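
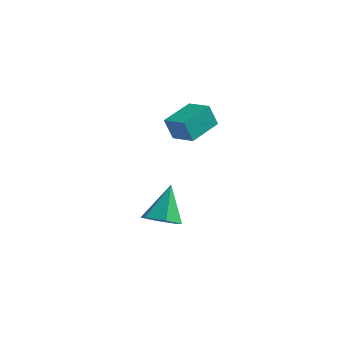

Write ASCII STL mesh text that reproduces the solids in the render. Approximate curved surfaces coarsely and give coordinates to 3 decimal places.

solid 
facet normal -0.984 0.103 -0.144
outer loop
vertex -1.475 -1.397 2.517
vertex -1.378 0.328 3.089
vertex -1.261 -1.014 1.325
endloop
endfacet
facet normal -0.054 -0.948 -0.314
outer loop
vertex 0.018 -1.148 1.511
vertex -1.475 -1.397 2.517
vertex -1.261 -1.014 1.325
endloop
endfacet
facet normal -0.984 0.102 -0.143
outer loop
vertex -1.261 -1.014 1.325
vertex -1.378 0.328 3.089
vertex -1.165 0.711 1.897
endloop
endfacet
facet normal 0.168 0.302 -0.938
outer loop
vertex -1.165 0.711 1.897
vertex 0.018 -1.148 1.511
vertex -1.261 -1.014 1.325
endloop
endfacet
facet normal -0.168 -0.302 0.938
outer loop
vertex -1.475 -1.397 2.517
vertex -0.099 0.194 3.275
vertex -1.378 0.328 3.089
endloop
endfacet
facet normal -0.054 -0.948 -0.314
outer loop
vertex -0.195 -1.531 2.703
vertex -1.475 -1.397 2.517
vertex 0.018 -1.148 1.511
endloop
endfacet
facet normal -0.168 -0.302 0.938
outer loop
vertex -0.195 -1.531 2.703
vertex -0.099 0.194 3.275
vertex -1.475 -1.397 2.517
endloop
endfacet
facet normal 0.054 0.948 0.314
outer loop
vertex -1.378 0.328 3.089
vertex -0.099 0.194 3.275
vertex -1.165 0.711 1.897
endloop
endfacet
facet normal 0.168 0.302 -0.938
outer loop
vertex 0.115 0.577 2.083
vertex 0.018 -1.148 1.511
vertex -1.165 0.711 1.897
endloop
endfacet
facet normal 0.054 0.948 0.314
outer loop
vertex -1.165 0.711 1.897
vertex -0.099 0.194 3.275
vertex 0.115 0.577 2.083
endloop
endfacet
facet normal 0.984 -0.103 0.143
outer loop
vertex 0.115 0.577 2.083
vertex -0.195 -1.531 2.703
vertex 0.018 -1.148 1.511
endloop
endfacet
facet normal 0.984 -0.102 0.144
outer loop
vertex -0.099 0.194 3.275
vertex -0.195 -1.531 2.703
vertex 0.115 0.577 2.083
endloop
endfacet
facet normal 0.130 -0.494 -0.860
outer loop
vertex -0.661 -1.096 -4.056
vertex -1.636 -1.423 -4.016
vertex -1.41 -0.538 -4.49
endloop
endfacet
facet normal 0.576 0.816 0.056
outer loop
vertex -0.661 -1.096 -4.056
vertex -1.41 -0.538 -4.49
vertex -1.924 -0.337 -2.124
endloop
endfacet
facet normal 0.130 -0.494 -0.860
outer loop
vertex -1.41 -0.538 -4.49
vertex -1.636 -1.423 -4.016
vertex -2.385 -0.865 -4.45
endloop
endfacet
facet normal -0.320 0.936 -0.149
outer loop
vertex -1.41 -0.538 -4.49
vertex -2.385 -0.865 -4.45
vertex -1.924 -0.337 -2.124
endloop
endfacet
facet normal 0.130 -0.494 -0.860
outer loop
vertex -2.385 -0.865 -4.45
vertex -1.636 -1.423 -4.016
vertex -2.612 -1.751 -3.975
endloop
endfacet
facet normal -0.945 0.305 0.118
outer loop
vertex -2.385 -0.865 -4.45
vertex -2.612 -1.751 -3.975
vertex -1.924 -0.337 -2.124
endloop
endfacet
facet normal 0.130 -0.494 -0.860
outer loop
vertex -2.612 -1.751 -3.975
vertex -1.636 -1.423 -4.016
vertex -1.863 -2.309 -3.541
endloop
endfacet
facet normal -0.674 -0.445 0.590
outer loop
vertex -2.612 -1.751 -3.975
vertex -1.863 -2.309 -3.541
vertex -1.924 -0.337 -2.124
endloop
endfacet
facet normal 0.131 -0.494 -0.859
outer loop
vertex -1.863 -2.309 -3.541
vertex -1.636 -1.423 -4.016
vertex -0.887 -1.981 -3.581
endloop
endfacet
facet normal 0.222 -0.564 0.795
outer loop
vertex -1.863 -2.309 -3.541
vertex -0.887 -1.981 -3.581
vertex -1.924 -0.337 -2.124
endloop
endfacet
facet normal 0.131 -0.495 -0.859
outer loop
vertex -0.887 -1.981 -3.581
vertex -1.636 -1.423 -4.016
vertex -0.661 -1.096 -4.056
endloop
endfacet
facet normal 0.847 0.067 0.527
outer loop
vertex -0.887 -1.981 -3.581
vertex -0.661 -1.096 -4.056
vertex -1.924 -0.337 -2.124
endloop
endfacet

endsolid


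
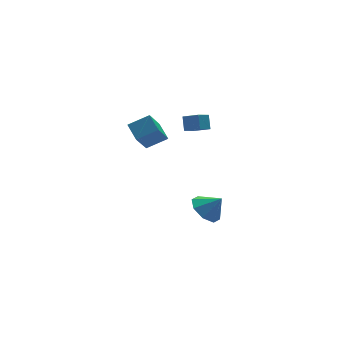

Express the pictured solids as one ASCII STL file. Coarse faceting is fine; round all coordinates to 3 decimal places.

solid 
facet normal -0.539 0.727 -0.424
outer loop
vertex -2.09 3.268 3.578
vertex -1.341 3.585 3.169
vertex -2.254 2.724 2.854
endloop
endfacet
facet normal -0.823 -0.348 0.448
outer loop
vertex -1.699 1.975 3.291
vertex -2.09 3.268 3.578
vertex -2.254 2.724 2.854
endloop
endfacet
facet normal -0.540 0.727 -0.424
outer loop
vertex -2.254 2.724 2.854
vertex -1.341 3.585 3.169
vertex -1.505 3.042 2.446
endloop
endfacet
facet normal -0.178 -0.591 -0.787
outer loop
vertex -1.505 3.042 2.446
vertex -1.699 1.975 3.291
vertex -2.254 2.724 2.854
endloop
endfacet
facet normal 0.179 0.591 0.786
outer loop
vertex -2.09 3.268 3.578
vertex -0.786 2.836 3.606
vertex -1.341 3.585 3.169
endloop
endfacet
facet normal -0.823 -0.348 0.448
outer loop
vertex -1.535 2.518 4.014
vertex -2.09 3.268 3.578
vertex -1.699 1.975 3.291
endloop
endfacet
facet normal 0.179 0.590 0.787
outer loop
vertex -1.535 2.518 4.014
vertex -0.786 2.836 3.606
vertex -2.09 3.268 3.578
endloop
endfacet
facet normal 0.823 0.348 -0.448
outer loop
vertex -1.341 3.585 3.169
vertex -0.786 2.836 3.606
vertex -1.505 3.042 2.446
endloop
endfacet
facet normal -0.180 -0.590 -0.787
outer loop
vertex -0.95 2.292 2.882
vertex -1.699 1.975 3.291
vertex -1.505 3.042 2.446
endloop
endfacet
facet normal 0.823 0.349 -0.448
outer loop
vertex -1.505 3.042 2.446
vertex -0.786 2.836 3.606
vertex -0.95 2.292 2.882
endloop
endfacet
facet normal 0.539 -0.727 0.424
outer loop
vertex -0.95 2.292 2.882
vertex -1.535 2.518 4.014
vertex -1.699 1.975 3.291
endloop
endfacet
facet normal 0.540 -0.727 0.424
outer loop
vertex -0.786 2.836 3.606
vertex -1.535 2.518 4.014
vertex -0.95 2.292 2.882
endloop
endfacet
facet normal -0.564 0.348 -0.749
outer loop
vertex -0.114 2.708 -4.88
vertex -0.733 3.184 -4.193
vertex 0.126 3.449 -4.716
endloop
endfacet
facet normal 0.953 -0.296 -0.057
outer loop
vertex -0.114 2.708 -4.88
vertex 0.126 3.449 -4.716
vertex -0.007 2.736 -3.227
endloop
endfacet
facet normal -0.564 0.348 -0.749
outer loop
vertex 0.126 3.449 -4.716
vertex -0.733 3.184 -4.193
vertex -0.137 4.035 -4.246
endloop
endfacet
facet normal 0.944 0.257 0.207
outer loop
vertex 0.126 3.449 -4.716
vertex -0.137 4.035 -4.246
vertex -0.007 2.736 -3.227
endloop
endfacet
facet normal -0.563 0.348 -0.750
outer loop
vertex -0.137 4.035 -4.246
vertex -0.733 3.184 -4.193
vertex -0.75 4.123 -3.745
endloop
endfacet
facet normal 0.578 0.539 0.613
outer loop
vertex -0.137 4.035 -4.246
vertex -0.75 4.123 -3.745
vertex -0.007 2.736 -3.227
endloop
endfacet
facet normal -0.563 0.348 -0.750
outer loop
vertex -0.75 4.123 -3.745
vertex -0.733 3.184 -4.193
vertex -1.352 3.661 -3.507
endloop
endfacet
facet normal 0.071 0.382 0.921
outer loop
vertex -0.75 4.123 -3.745
vertex -1.352 3.661 -3.507
vertex -0.007 2.736 -3.227
endloop
endfacet
facet normal -0.563 0.347 -0.750
outer loop
vertex -1.352 3.661 -3.507
vertex -0.733 3.184 -4.193
vertex -1.592 2.92 -3.67
endloop
endfacet
facet normal -0.280 -0.119 0.953
outer loop
vertex -1.352 3.661 -3.507
vertex -1.592 2.92 -3.67
vertex -0.007 2.736 -3.227
endloop
endfacet
facet normal -0.563 0.348 -0.749
outer loop
vertex -1.592 2.92 -3.67
vertex -0.733 3.184 -4.193
vertex -1.329 2.334 -4.14
endloop
endfacet
facet normal -0.270 -0.673 0.688
outer loop
vertex -1.592 2.92 -3.67
vertex -1.329 2.334 -4.14
vertex -0.007 2.736 -3.227
endloop
endfacet
facet normal -0.563 0.348 -0.749
outer loop
vertex -1.329 2.334 -4.14
vertex -0.733 3.184 -4.193
vertex -0.717 2.246 -4.641
endloop
endfacet
facet normal 0.095 -0.954 0.283
outer loop
vertex -1.329 2.334 -4.14
vertex -0.717 2.246 -4.641
vertex -0.007 2.736 -3.227
endloop
endfacet
facet normal -0.564 0.348 -0.749
outer loop
vertex -0.717 2.246 -4.641
vertex -0.733 3.184 -4.193
vertex -0.114 2.708 -4.88
endloop
endfacet
facet normal 0.602 -0.798 -0.025
outer loop
vertex -0.717 2.246 -4.641
vertex -0.114 2.708 -4.88
vertex -0.007 2.736 -3.227
endloop
endfacet
facet normal -0.874 0.202 -0.442
outer loop
vertex -4.814 3.107 2.667
vertex -4.864 4.103 3.22
vertex -3.861 3.98 1.181
endloop
endfacet
facet normal 0.044 -0.874 -0.485
outer loop
vertex -2.716 3.717 1.76
vertex -4.814 3.107 2.667
vertex -3.861 3.98 1.181
endloop
endfacet
facet normal -0.874 0.201 -0.442
outer loop
vertex -3.861 3.98 1.181
vertex -4.864 4.103 3.22
vertex -3.911 4.976 1.733
endloop
endfacet
facet normal 0.484 0.443 -0.755
outer loop
vertex -3.911 4.976 1.733
vertex -2.716 3.717 1.76
vertex -3.861 3.98 1.181
endloop
endfacet
facet normal -0.484 -0.443 0.755
outer loop
vertex -4.814 3.107 2.667
vertex -3.719 3.84 3.799
vertex -4.864 4.103 3.22
endloop
endfacet
facet normal 0.045 -0.874 -0.484
outer loop
vertex -3.669 2.844 3.247
vertex -4.814 3.107 2.667
vertex -2.716 3.717 1.76
endloop
endfacet
facet normal -0.484 -0.443 0.755
outer loop
vertex -3.669 2.844 3.247
vertex -3.719 3.84 3.799
vertex -4.814 3.107 2.667
endloop
endfacet
facet normal -0.044 0.874 0.485
outer loop
vertex -4.864 4.103 3.22
vertex -3.719 3.84 3.799
vertex -3.911 4.976 1.733
endloop
endfacet
facet normal 0.484 0.443 -0.755
outer loop
vertex -2.766 4.713 2.313
vertex -2.716 3.717 1.76
vertex -3.911 4.976 1.733
endloop
endfacet
facet normal -0.045 0.874 0.485
outer loop
vertex -3.911 4.976 1.733
vertex -3.719 3.84 3.799
vertex -2.766 4.713 2.313
endloop
endfacet
facet normal 0.874 -0.201 0.442
outer loop
vertex -2.766 4.713 2.313
vertex -3.669 2.844 3.247
vertex -2.716 3.717 1.76
endloop
endfacet
facet normal 0.874 -0.201 0.442
outer loop
vertex -3.719 3.84 3.799
vertex -3.669 2.844 3.247
vertex -2.766 4.713 2.313
endloop
endfacet

endsolid


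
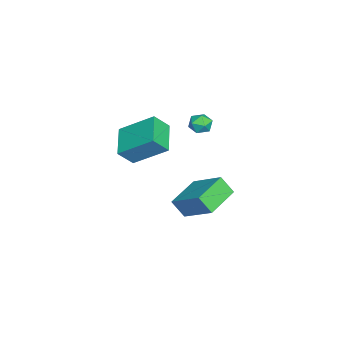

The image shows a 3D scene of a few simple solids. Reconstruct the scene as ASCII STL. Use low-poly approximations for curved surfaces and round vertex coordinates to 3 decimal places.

solid 
facet normal -0.989 0.102 -0.108
outer loop
vertex 0.808 0.391 3.296
vertex 0.734 -0.253 3.365
vertex 0.717 0.134 3.889
endloop
endfacet
facet normal -0.703 0.685 0.189
outer loop
vertex 0.808 0.391 3.296
vertex 0.717 0.134 3.889
vertex 1.156 0.608 3.803
endloop
endfacet
facet normal -0.211 0.943 -0.259
outer loop
vertex 0.808 0.391 3.296
vertex 1.156 0.608 3.803
vertex 1.444 0.514 3.226
endloop
endfacet
facet normal -0.192 0.518 -0.834
outer loop
vertex 0.808 0.391 3.296
vertex 1.444 0.514 3.226
vertex 1.183 -0.019 2.955
endloop
endfacet
facet normal -0.674 -0.002 -0.739
outer loop
vertex 0.808 0.391 3.296
vertex 1.183 -0.019 2.955
vertex 0.734 -0.253 3.365
endloop
endfacet
facet normal -0.373 0.489 0.789
outer loop
vertex 1.156 0.608 3.803
vertex 0.717 0.134 3.889
vertex 1.297 0.099 4.185
endloop
endfacet
facet normal -0.835 -0.455 0.309
outer loop
vertex 0.717 0.134 3.889
vertex 0.734 -0.253 3.365
vertex 1.036 -0.434 3.914
endloop
endfacet
facet normal -0.324 -0.624 -0.711
outer loop
vertex 0.734 -0.253 3.365
vertex 1.183 -0.019 2.955
vertex 1.324 -0.528 3.337
endloop
endfacet
facet normal 0.454 0.217 -0.864
outer loop
vertex 1.183 -0.019 2.955
vertex 1.444 0.514 3.226
vertex 1.763 -0.054 3.251
endloop
endfacet
facet normal 0.424 0.903 0.065
outer loop
vertex 1.444 0.514 3.226
vertex 1.156 0.608 3.803
vertex 1.746 0.333 3.775
endloop
endfacet
facet normal 0.192 -0.518 0.834
outer loop
vertex 1.672 -0.311 3.844
vertex 1.297 0.099 4.185
vertex 1.036 -0.434 3.914
endloop
endfacet
facet normal 0.211 -0.943 0.259
outer loop
vertex 1.672 -0.311 3.844
vertex 1.036 -0.434 3.914
vertex 1.324 -0.528 3.337
endloop
endfacet
facet normal 0.703 -0.685 -0.189
outer loop
vertex 1.672 -0.311 3.844
vertex 1.324 -0.528 3.337
vertex 1.763 -0.054 3.251
endloop
endfacet
facet normal 0.989 -0.102 0.108
outer loop
vertex 1.672 -0.311 3.844
vertex 1.763 -0.054 3.251
vertex 1.746 0.333 3.775
endloop
endfacet
facet normal 0.674 0.002 0.739
outer loop
vertex 1.672 -0.311 3.844
vertex 1.746 0.333 3.775
vertex 1.297 0.099 4.185
endloop
endfacet
facet normal -0.454 -0.217 0.864
outer loop
vertex 1.036 -0.434 3.914
vertex 1.297 0.099 4.185
vertex 0.717 0.134 3.889
endloop
endfacet
facet normal -0.424 -0.903 -0.065
outer loop
vertex 1.324 -0.528 3.337
vertex 1.036 -0.434 3.914
vertex 0.734 -0.253 3.365
endloop
endfacet
facet normal 0.373 -0.489 -0.789
outer loop
vertex 1.763 -0.054 3.251
vertex 1.324 -0.528 3.337
vertex 1.183 -0.019 2.955
endloop
endfacet
facet normal 0.835 0.455 -0.309
outer loop
vertex 1.746 0.333 3.775
vertex 1.763 -0.054 3.251
vertex 1.444 0.514 3.226
endloop
endfacet
facet normal 0.324 0.624 0.711
outer loop
vertex 1.297 0.099 4.185
vertex 1.746 0.333 3.775
vertex 1.156 0.608 3.803
endloop
endfacet
facet normal -0.442 -0.695 -0.566
outer loop
vertex 0.572 -1.482 -2.862
vertex -1.164 -0.666 -2.508
vertex 0.699 -0.81 -3.786
endloop
endfacet
facet normal 0.890 -0.418 -0.182
outer loop
vertex 1.664 0.706 -2.552
vertex 0.572 -1.482 -2.862
vertex 0.699 -0.81 -3.786
endloop
endfacet
facet normal -0.442 -0.695 -0.566
outer loop
vertex 0.699 -0.81 -3.786
vertex -1.164 -0.666 -2.508
vertex -1.036 0.006 -3.433
endloop
endfacet
facet normal 0.111 0.584 -0.804
outer loop
vertex -1.036 0.006 -3.433
vertex 1.664 0.706 -2.552
vertex 0.699 -0.81 -3.786
endloop
endfacet
facet normal -0.111 -0.584 0.804
outer loop
vertex 0.572 -1.482 -2.862
vertex -0.199 0.85 -1.274
vertex -1.164 -0.666 -2.508
endloop
endfacet
facet normal 0.890 -0.419 -0.181
outer loop
vertex 1.536 0.034 -1.627
vertex 0.572 -1.482 -2.862
vertex 1.664 0.706 -2.552
endloop
endfacet
facet normal -0.111 -0.584 0.804
outer loop
vertex 1.536 0.034 -1.627
vertex -0.199 0.85 -1.274
vertex 0.572 -1.482 -2.862
endloop
endfacet
facet normal -0.890 0.419 0.181
outer loop
vertex -1.164 -0.666 -2.508
vertex -0.199 0.85 -1.274
vertex -1.036 0.006 -3.433
endloop
endfacet
facet normal 0.111 0.584 -0.804
outer loop
vertex -0.072 1.522 -2.198
vertex 1.664 0.706 -2.552
vertex -1.036 0.006 -3.433
endloop
endfacet
facet normal -0.890 0.418 0.182
outer loop
vertex -1.036 0.006 -3.433
vertex -0.199 0.85 -1.274
vertex -0.072 1.522 -2.198
endloop
endfacet
facet normal 0.442 0.695 0.566
outer loop
vertex -0.072 1.522 -2.198
vertex 1.536 0.034 -1.627
vertex 1.664 0.706 -2.552
endloop
endfacet
facet normal 0.442 0.695 0.566
outer loop
vertex -0.199 0.85 -1.274
vertex 1.536 0.034 -1.627
vertex -0.072 1.522 -2.198
endloop
endfacet
facet normal -0.933 -0.149 0.329
outer loop
vertex 1.781 -3.799 3.076
vertex 1.94 -2.061 4.313
vertex 1.368 -3.14 2.202
endloop
endfacet
facet normal -0.074 -0.813 -0.578
outer loop
vertex 3.0 -2.879 1.627
vertex 1.781 -3.799 3.076
vertex 1.368 -3.14 2.202
endloop
endfacet
facet normal -0.933 -0.149 0.329
outer loop
vertex 1.368 -3.14 2.202
vertex 1.94 -2.061 4.313
vertex 1.527 -1.401 3.44
endloop
endfacet
facet normal -0.353 0.564 -0.747
outer loop
vertex 1.527 -1.401 3.44
vertex 3.0 -2.879 1.627
vertex 1.368 -3.14 2.202
endloop
endfacet
facet normal 0.353 -0.564 0.747
outer loop
vertex 1.781 -3.799 3.076
vertex 3.572 -1.8 3.738
vertex 1.94 -2.061 4.313
endloop
endfacet
facet normal -0.075 -0.812 -0.579
outer loop
vertex 3.413 -3.539 2.5
vertex 1.781 -3.799 3.076
vertex 3.0 -2.879 1.627
endloop
endfacet
facet normal 0.353 -0.564 0.747
outer loop
vertex 3.413 -3.539 2.5
vertex 3.572 -1.8 3.738
vertex 1.781 -3.799 3.076
endloop
endfacet
facet normal 0.074 0.812 0.579
outer loop
vertex 1.94 -2.061 4.313
vertex 3.572 -1.8 3.738
vertex 1.527 -1.401 3.44
endloop
endfacet
facet normal -0.353 0.564 -0.747
outer loop
vertex 3.159 -1.141 2.864
vertex 3.0 -2.879 1.627
vertex 1.527 -1.401 3.44
endloop
endfacet
facet normal 0.074 0.813 0.578
outer loop
vertex 1.527 -1.401 3.44
vertex 3.572 -1.8 3.738
vertex 3.159 -1.141 2.864
endloop
endfacet
facet normal 0.933 0.149 -0.329
outer loop
vertex 3.159 -1.141 2.864
vertex 3.413 -3.539 2.5
vertex 3.0 -2.879 1.627
endloop
endfacet
facet normal 0.933 0.149 -0.329
outer loop
vertex 3.572 -1.8 3.738
vertex 3.413 -3.539 2.5
vertex 3.159 -1.141 2.864
endloop
endfacet

endsolid


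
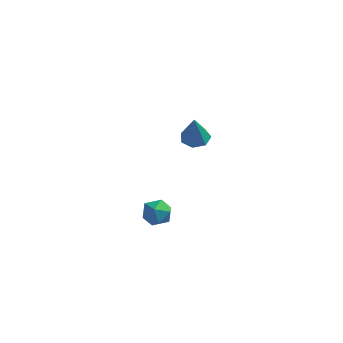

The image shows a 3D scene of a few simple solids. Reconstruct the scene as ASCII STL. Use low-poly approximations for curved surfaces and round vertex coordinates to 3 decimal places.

solid 
facet normal -0.883 0.450 0.136
outer loop
vertex 0.308 -1.452 -1.567
vertex 0.384 -1.511 -0.88
vertex 0.621 -0.947 -1.208
endloop
endfacet
facet normal -0.569 0.681 -0.462
outer loop
vertex 0.308 -1.452 -1.567
vertex 0.621 -0.947 -1.208
vertex 0.878 -1.148 -1.821
endloop
endfacet
facet normal -0.455 0.116 -0.883
outer loop
vertex 0.308 -1.452 -1.567
vertex 0.878 -1.148 -1.821
vertex 0.799 -1.836 -1.871
endloop
endfacet
facet normal -0.699 -0.462 -0.545
outer loop
vertex 0.308 -1.452 -1.567
vertex 0.799 -1.836 -1.871
vertex 0.494 -2.06 -1.29
endloop
endfacet
facet normal -0.963 -0.256 0.085
outer loop
vertex 0.308 -1.452 -1.567
vertex 0.494 -2.06 -1.29
vertex 0.384 -1.511 -0.88
endloop
endfacet
facet normal 0.068 0.956 -0.285
outer loop
vertex 0.878 -1.148 -1.821
vertex 0.621 -0.947 -1.208
vertex 1.306 -1.02 -1.29
endloop
endfacet
facet normal -0.441 0.582 0.683
outer loop
vertex 0.621 -0.947 -1.208
vertex 0.384 -1.511 -0.88
vertex 1.001 -1.244 -0.709
endloop
endfacet
facet normal -0.573 -0.561 0.597
outer loop
vertex 0.384 -1.511 -0.88
vertex 0.494 -2.06 -1.29
vertex 0.922 -1.932 -0.759
endloop
endfacet
facet normal -0.146 -0.895 -0.422
outer loop
vertex 0.494 -2.06 -1.29
vertex 0.799 -1.836 -1.871
vertex 1.179 -2.133 -1.372
endloop
endfacet
facet normal 0.250 0.042 -0.967
outer loop
vertex 0.799 -1.836 -1.871
vertex 0.878 -1.148 -1.821
vertex 1.416 -1.569 -1.7
endloop
endfacet
facet normal 0.699 0.462 0.545
outer loop
vertex 1.492 -1.628 -1.013
vertex 1.306 -1.02 -1.29
vertex 1.001 -1.244 -0.709
endloop
endfacet
facet normal 0.455 -0.116 0.883
outer loop
vertex 1.492 -1.628 -1.013
vertex 1.001 -1.244 -0.709
vertex 0.922 -1.932 -0.759
endloop
endfacet
facet normal 0.569 -0.681 0.462
outer loop
vertex 1.492 -1.628 -1.013
vertex 0.922 -1.932 -0.759
vertex 1.179 -2.133 -1.372
endloop
endfacet
facet normal 0.883 -0.450 -0.136
outer loop
vertex 1.492 -1.628 -1.013
vertex 1.179 -2.133 -1.372
vertex 1.416 -1.569 -1.7
endloop
endfacet
facet normal 0.963 0.256 -0.085
outer loop
vertex 1.492 -1.628 -1.013
vertex 1.416 -1.569 -1.7
vertex 1.306 -1.02 -1.29
endloop
endfacet
facet normal 0.146 0.895 0.422
outer loop
vertex 1.001 -1.244 -0.709
vertex 1.306 -1.02 -1.29
vertex 0.621 -0.947 -1.208
endloop
endfacet
facet normal -0.250 -0.042 0.967
outer loop
vertex 0.922 -1.932 -0.759
vertex 1.001 -1.244 -0.709
vertex 0.384 -1.511 -0.88
endloop
endfacet
facet normal -0.068 -0.956 0.285
outer loop
vertex 1.179 -2.133 -1.372
vertex 0.922 -1.932 -0.759
vertex 0.494 -2.06 -1.29
endloop
endfacet
facet normal 0.441 -0.582 -0.683
outer loop
vertex 1.416 -1.569 -1.7
vertex 1.179 -2.133 -1.372
vertex 0.799 -1.836 -1.871
endloop
endfacet
facet normal 0.573 0.561 -0.597
outer loop
vertex 1.306 -1.02 -1.29
vertex 1.416 -1.569 -1.7
vertex 0.878 -1.148 -1.821
endloop
endfacet
facet normal -0.040 0.251 -0.967
outer loop
vertex 1.286 3.713 -1.112
vertex 0.731 4.053 -1.001
vertex 1.356 4.264 -0.972
endloop
endfacet
facet normal 0.934 -0.195 0.300
outer loop
vertex 1.286 3.713 -1.112
vertex 1.356 4.264 -0.972
vertex 0.789 3.687 0.421
endloop
endfacet
facet normal -0.039 0.248 -0.968
outer loop
vertex 1.356 4.264 -0.972
vertex 0.731 4.053 -1.001
vertex 0.955 4.657 -0.855
endloop
endfacet
facet normal 0.676 0.541 0.500
outer loop
vertex 1.356 4.264 -0.972
vertex 0.955 4.657 -0.855
vertex 0.789 3.687 0.421
endloop
endfacet
facet normal -0.039 0.249 -0.968
outer loop
vertex 0.955 4.657 -0.855
vertex 0.731 4.053 -1.001
vertex 0.386 4.594 -0.848
endloop
endfacet
facet normal -0.081 0.799 0.596
outer loop
vertex 0.955 4.657 -0.855
vertex 0.386 4.594 -0.848
vertex 0.789 3.687 0.421
endloop
endfacet
facet normal -0.039 0.249 -0.968
outer loop
vertex 0.386 4.594 -0.848
vertex 0.731 4.053 -1.001
vertex 0.076 4.125 -0.956
endloop
endfacet
facet normal -0.764 0.385 0.518
outer loop
vertex 0.386 4.594 -0.848
vertex 0.076 4.125 -0.956
vertex 0.789 3.687 0.421
endloop
endfacet
facet normal -0.039 0.249 -0.968
outer loop
vertex 0.076 4.125 -0.956
vertex 0.731 4.053 -1.001
vertex 0.26 3.601 -1.098
endloop
endfacet
facet normal -0.862 -0.390 0.322
outer loop
vertex 0.076 4.125 -0.956
vertex 0.26 3.601 -1.098
vertex 0.789 3.687 0.421
endloop
endfacet
facet normal -0.041 0.250 -0.967
outer loop
vertex 0.26 3.601 -1.098
vertex 0.731 4.053 -1.001
vertex 0.798 3.418 -1.168
endloop
endfacet
facet normal -0.300 -0.941 0.158
outer loop
vertex 0.26 3.601 -1.098
vertex 0.798 3.418 -1.168
vertex 0.789 3.687 0.421
endloop
endfacet
facet normal -0.040 0.250 -0.967
outer loop
vertex 0.798 3.418 -1.168
vertex 0.731 4.053 -1.001
vertex 1.286 3.713 -1.112
endloop
endfacet
facet normal 0.499 -0.854 0.147
outer loop
vertex 0.798 3.418 -1.168
vertex 1.286 3.713 -1.112
vertex 0.789 3.687 0.421
endloop
endfacet

endsolid


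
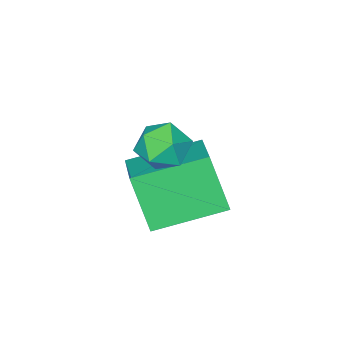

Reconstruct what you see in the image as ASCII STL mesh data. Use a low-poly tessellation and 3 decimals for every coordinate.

solid 
facet normal -0.161 0.963 0.215
outer loop
vertex 3.45 -0.799 1.873
vertex 2.806 -1.01 2.335
vertex 3.553 -0.96 2.671
endloop
endfacet
facet normal 0.532 0.841 0.101
outer loop
vertex 3.45 -0.799 1.873
vertex 3.553 -0.96 2.671
vertex 4.096 -1.238 2.123
endloop
endfacet
facet normal 0.604 0.571 -0.556
outer loop
vertex 3.45 -0.799 1.873
vertex 4.096 -1.238 2.123
vertex 3.686 -1.461 1.449
endloop
endfacet
facet normal -0.046 0.527 -0.849
outer loop
vertex 3.45 -0.799 1.873
vertex 3.686 -1.461 1.449
vertex 2.888 -1.32 1.58
endloop
endfacet
facet normal -0.519 0.769 -0.372
outer loop
vertex 3.45 -0.799 1.873
vertex 2.888 -1.32 1.58
vertex 2.806 -1.01 2.335
endloop
endfacet
facet normal 0.748 0.346 0.566
outer loop
vertex 4.096 -1.238 2.123
vertex 3.553 -0.96 2.671
vertex 3.852 -1.72 2.74
endloop
endfacet
facet normal -0.374 0.544 0.751
outer loop
vertex 3.553 -0.96 2.671
vertex 2.806 -1.01 2.335
vertex 3.054 -1.579 2.871
endloop
endfacet
facet normal -0.953 0.229 -0.198
outer loop
vertex 2.806 -1.01 2.335
vertex 2.888 -1.32 1.58
vertex 2.644 -1.802 2.197
endloop
endfacet
facet normal -0.188 -0.162 -0.969
outer loop
vertex 2.888 -1.32 1.58
vertex 3.686 -1.461 1.449
vertex 3.187 -2.08 1.649
endloop
endfacet
facet normal 0.864 -0.090 -0.496
outer loop
vertex 3.686 -1.461 1.449
vertex 4.096 -1.238 2.123
vertex 3.934 -2.03 1.985
endloop
endfacet
facet normal 0.046 -0.527 0.849
outer loop
vertex 3.29 -2.241 2.447
vertex 3.852 -1.72 2.74
vertex 3.054 -1.579 2.871
endloop
endfacet
facet normal -0.604 -0.571 0.556
outer loop
vertex 3.29 -2.241 2.447
vertex 3.054 -1.579 2.871
vertex 2.644 -1.802 2.197
endloop
endfacet
facet normal -0.532 -0.841 -0.101
outer loop
vertex 3.29 -2.241 2.447
vertex 2.644 -1.802 2.197
vertex 3.187 -2.08 1.649
endloop
endfacet
facet normal 0.161 -0.963 -0.215
outer loop
vertex 3.29 -2.241 2.447
vertex 3.187 -2.08 1.649
vertex 3.934 -2.03 1.985
endloop
endfacet
facet normal 0.519 -0.769 0.372
outer loop
vertex 3.29 -2.241 2.447
vertex 3.934 -2.03 1.985
vertex 3.852 -1.72 2.74
endloop
endfacet
facet normal 0.188 0.162 0.969
outer loop
vertex 3.054 -1.579 2.871
vertex 3.852 -1.72 2.74
vertex 3.553 -0.96 2.671
endloop
endfacet
facet normal -0.864 0.090 0.496
outer loop
vertex 2.644 -1.802 2.197
vertex 3.054 -1.579 2.871
vertex 2.806 -1.01 2.335
endloop
endfacet
facet normal -0.748 -0.346 -0.566
outer loop
vertex 3.187 -2.08 1.649
vertex 2.644 -1.802 2.197
vertex 2.888 -1.32 1.58
endloop
endfacet
facet normal 0.374 -0.544 -0.751
outer loop
vertex 3.934 -2.03 1.985
vertex 3.187 -2.08 1.649
vertex 3.686 -1.461 1.449
endloop
endfacet
facet normal 0.953 -0.229 0.198
outer loop
vertex 3.852 -1.72 2.74
vertex 3.934 -2.03 1.985
vertex 4.096 -1.238 2.123
endloop
endfacet
facet normal -0.829 0.506 0.240
outer loop
vertex 1.18 -2.363 0.637
vertex 2.209 -1.019 1.357
vertex 1.221 -1.529 -0.98
endloop
endfacet
facet normal -0.559 -0.731 -0.391
outer loop
vertex 3.011 -2.621 -1.497
vertex 1.18 -2.363 0.637
vertex 1.221 -1.529 -0.98
endloop
endfacet
facet normal -0.829 0.506 0.240
outer loop
vertex 1.221 -1.529 -0.98
vertex 2.209 -1.019 1.357
vertex 2.25 -0.184 -0.26
endloop
endfacet
facet normal 0.023 0.458 -0.889
outer loop
vertex 2.25 -0.184 -0.26
vertex 3.011 -2.621 -1.497
vertex 1.221 -1.529 -0.98
endloop
endfacet
facet normal -0.023 -0.458 0.888
outer loop
vertex 1.18 -2.363 0.637
vertex 3.999 -2.111 0.84
vertex 2.209 -1.019 1.357
endloop
endfacet
facet normal -0.559 -0.731 -0.392
outer loop
vertex 2.97 -3.456 0.12
vertex 1.18 -2.363 0.637
vertex 3.011 -2.621 -1.497
endloop
endfacet
facet normal -0.023 -0.458 0.889
outer loop
vertex 2.97 -3.456 0.12
vertex 3.999 -2.111 0.84
vertex 1.18 -2.363 0.637
endloop
endfacet
facet normal 0.559 0.731 0.392
outer loop
vertex 2.209 -1.019 1.357
vertex 3.999 -2.111 0.84
vertex 2.25 -0.184 -0.26
endloop
endfacet
facet normal 0.023 0.458 -0.889
outer loop
vertex 4.04 -1.277 -0.777
vertex 3.011 -2.621 -1.497
vertex 2.25 -0.184 -0.26
endloop
endfacet
facet normal 0.559 0.731 0.391
outer loop
vertex 2.25 -0.184 -0.26
vertex 3.999 -2.111 0.84
vertex 4.04 -1.277 -0.777
endloop
endfacet
facet normal 0.829 -0.506 -0.240
outer loop
vertex 4.04 -1.277 -0.777
vertex 2.97 -3.456 0.12
vertex 3.011 -2.621 -1.497
endloop
endfacet
facet normal 0.829 -0.506 -0.240
outer loop
vertex 3.999 -2.111 0.84
vertex 2.97 -3.456 0.12
vertex 4.04 -1.277 -0.777
endloop
endfacet

endsolid


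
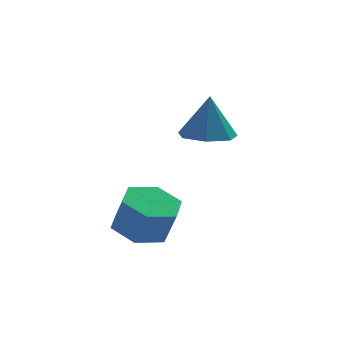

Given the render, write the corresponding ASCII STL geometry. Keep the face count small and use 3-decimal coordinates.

solid 
facet normal -0.228 0.264 -0.937
outer loop
vertex 1.938 0.482 -4.428
vertex 0.953 0.291 -4.242
vertex 1.334 1.222 -4.072
endloop
endfacet
facet normal 0.773 0.635 -0.009
outer loop
vertex 1.938 0.482 -4.428
vertex 1.334 1.222 -4.072
vertex 2.251 0.119 -3.145
endloop
endfacet
facet normal 0.773 0.635 -0.010
outer loop
vertex 2.251 0.119 -3.145
vertex 1.334 1.222 -4.072
vertex 1.647 0.86 -2.788
endloop
endfacet
facet normal 0.229 -0.265 0.937
outer loop
vertex 2.251 0.119 -3.145
vertex 1.647 0.86 -2.788
vertex 1.267 -0.071 -2.958
endloop
endfacet
facet normal -0.229 0.265 -0.937
outer loop
vertex 1.334 1.222 -4.072
vertex 0.953 0.291 -4.242
vertex 0.349 1.032 -3.885
endloop
endfacet
facet normal -0.126 0.946 0.298
outer loop
vertex 1.334 1.222 -4.072
vertex 0.349 1.032 -3.885
vertex 1.647 0.86 -2.788
endloop
endfacet
facet normal -0.127 0.946 0.299
outer loop
vertex 1.647 0.86 -2.788
vertex 0.349 1.032 -3.885
vertex 0.663 0.669 -2.602
endloop
endfacet
facet normal 0.228 -0.264 0.937
outer loop
vertex 1.647 0.86 -2.788
vertex 0.663 0.669 -2.602
vertex 1.267 -0.071 -2.958
endloop
endfacet
facet normal -0.229 0.265 -0.937
outer loop
vertex 0.349 1.032 -3.885
vertex 0.953 0.291 -4.242
vertex -0.031 0.101 -4.055
endloop
endfacet
facet normal -0.899 0.311 0.308
outer loop
vertex 0.349 1.032 -3.885
vertex -0.031 0.101 -4.055
vertex 0.663 0.669 -2.602
endloop
endfacet
facet normal -0.899 0.312 0.308
outer loop
vertex 0.663 0.669 -2.602
vertex -0.031 0.101 -4.055
vertex 0.282 -0.262 -2.772
endloop
endfacet
facet normal 0.228 -0.264 0.937
outer loop
vertex 0.663 0.669 -2.602
vertex 0.282 -0.262 -2.772
vertex 1.267 -0.071 -2.958
endloop
endfacet
facet normal -0.229 0.265 -0.937
outer loop
vertex -0.031 0.101 -4.055
vertex 0.953 0.291 -4.242
vertex 0.573 -0.64 -4.412
endloop
endfacet
facet normal -0.773 -0.634 0.009
outer loop
vertex -0.031 0.101 -4.055
vertex 0.573 -0.64 -4.412
vertex 0.282 -0.262 -2.772
endloop
endfacet
facet normal -0.772 -0.635 0.009
outer loop
vertex 0.282 -0.262 -2.772
vertex 0.573 -0.64 -4.412
vertex 0.886 -1.002 -3.128
endloop
endfacet
facet normal 0.228 -0.264 0.937
outer loop
vertex 0.282 -0.262 -2.772
vertex 0.886 -1.002 -3.128
vertex 1.267 -0.071 -2.958
endloop
endfacet
facet normal -0.228 0.264 -0.937
outer loop
vertex 0.573 -0.64 -4.412
vertex 0.953 0.291 -4.242
vertex 1.557 -0.449 -4.598
endloop
endfacet
facet normal 0.127 -0.946 -0.298
outer loop
vertex 0.573 -0.64 -4.412
vertex 1.557 -0.449 -4.598
vertex 0.886 -1.002 -3.128
endloop
endfacet
facet normal 0.126 -0.946 -0.298
outer loop
vertex 0.886 -1.002 -3.128
vertex 1.557 -0.449 -4.598
vertex 1.871 -0.812 -3.315
endloop
endfacet
facet normal 0.229 -0.265 0.937
outer loop
vertex 0.886 -1.002 -3.128
vertex 1.871 -0.812 -3.315
vertex 1.267 -0.071 -2.958
endloop
endfacet
facet normal -0.228 0.264 -0.937
outer loop
vertex 1.557 -0.449 -4.598
vertex 0.953 0.291 -4.242
vertex 1.938 0.482 -4.428
endloop
endfacet
facet normal 0.899 -0.312 -0.308
outer loop
vertex 1.557 -0.449 -4.598
vertex 1.938 0.482 -4.428
vertex 1.871 -0.812 -3.315
endloop
endfacet
facet normal 0.899 -0.311 -0.307
outer loop
vertex 1.871 -0.812 -3.315
vertex 1.938 0.482 -4.428
vertex 2.251 0.119 -3.145
endloop
endfacet
facet normal 0.229 -0.265 0.937
outer loop
vertex 1.871 -0.812 -3.315
vertex 2.251 0.119 -3.145
vertex 1.267 -0.071 -2.958
endloop
endfacet
facet normal -0.080 -0.133 -0.988
outer loop
vertex 4.462 2.565 -1.714
vertex 3.892 3.396 -1.78
vertex 4.896 3.315 -1.85
endloop
endfacet
facet normal 0.802 -0.381 0.460
outer loop
vertex 4.462 2.565 -1.714
vertex 4.896 3.315 -1.85
vertex 4.028 3.624 -0.08
endloop
endfacet
facet normal -0.080 -0.132 -0.988
outer loop
vertex 4.896 3.315 -1.85
vertex 3.892 3.396 -1.78
vertex 4.573 4.125 -1.932
endloop
endfacet
facet normal 0.856 0.377 0.354
outer loop
vertex 4.896 3.315 -1.85
vertex 4.573 4.125 -1.932
vertex 4.028 3.624 -0.08
endloop
endfacet
facet normal -0.079 -0.132 -0.988
outer loop
vertex 4.573 4.125 -1.932
vertex 3.892 3.396 -1.78
vertex 3.738 4.387 -1.9
endloop
endfacet
facet normal 0.294 0.897 0.329
outer loop
vertex 4.573 4.125 -1.932
vertex 3.738 4.387 -1.9
vertex 4.028 3.624 -0.08
endloop
endfacet
facet normal -0.080 -0.132 -0.988
outer loop
vertex 3.738 4.387 -1.9
vertex 3.892 3.396 -1.78
vertex 3.018 3.902 -1.777
endloop
endfacet
facet normal -0.462 0.789 0.404
outer loop
vertex 3.738 4.387 -1.9
vertex 3.018 3.902 -1.777
vertex 4.028 3.624 -0.08
endloop
endfacet
facet normal -0.080 -0.132 -0.988
outer loop
vertex 3.018 3.902 -1.777
vertex 3.892 3.396 -1.78
vertex 2.956 3.036 -1.656
endloop
endfacet
facet normal -0.842 0.133 0.523
outer loop
vertex 3.018 3.902 -1.777
vertex 2.956 3.036 -1.656
vertex 4.028 3.624 -0.08
endloop
endfacet
facet normal -0.080 -0.133 -0.988
outer loop
vertex 2.956 3.036 -1.656
vertex 3.892 3.396 -1.78
vertex 3.599 2.441 -1.628
endloop
endfacet
facet normal -0.559 -0.576 0.596
outer loop
vertex 2.956 3.036 -1.656
vertex 3.599 2.441 -1.628
vertex 4.028 3.624 -0.08
endloop
endfacet
facet normal -0.079 -0.133 -0.988
outer loop
vertex 3.599 2.441 -1.628
vertex 3.892 3.396 -1.78
vertex 4.462 2.565 -1.714
endloop
endfacet
facet normal 0.172 -0.805 0.568
outer loop
vertex 3.599 2.441 -1.628
vertex 4.462 2.565 -1.714
vertex 4.028 3.624 -0.08
endloop
endfacet

endsolid


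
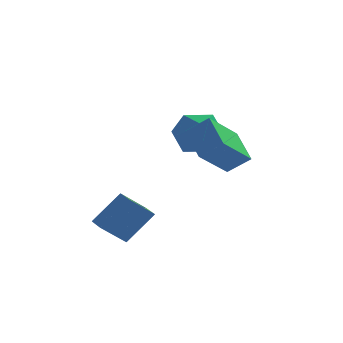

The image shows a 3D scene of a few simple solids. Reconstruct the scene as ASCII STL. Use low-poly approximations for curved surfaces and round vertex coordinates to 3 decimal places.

solid 
facet normal -0.520 0.853 0.048
outer loop
vertex -3.559 -3.365 -1.224
vertex -2.601 -2.722 -2.273
vertex -4.64 -3.947 -2.568
endloop
endfacet
facet normal -0.614 -0.412 0.673
outer loop
vertex -4.219 -4.638 -2.607
vertex -3.559 -3.365 -1.224
vertex -4.64 -3.947 -2.568
endloop
endfacet
facet normal -0.519 0.853 0.048
outer loop
vertex -4.64 -3.947 -2.568
vertex -2.601 -2.722 -2.273
vertex -3.681 -3.304 -3.617
endloop
endfacet
facet normal -0.593 -0.320 -0.739
outer loop
vertex -3.681 -3.304 -3.617
vertex -4.219 -4.638 -2.607
vertex -4.64 -3.947 -2.568
endloop
endfacet
facet normal 0.594 0.320 0.738
outer loop
vertex -3.559 -3.365 -1.224
vertex -2.18 -3.413 -2.312
vertex -2.601 -2.722 -2.273
endloop
endfacet
facet normal -0.615 -0.412 0.672
outer loop
vertex -3.139 -4.056 -1.263
vertex -3.559 -3.365 -1.224
vertex -4.219 -4.638 -2.607
endloop
endfacet
facet normal 0.594 0.319 0.739
outer loop
vertex -3.139 -4.056 -1.263
vertex -2.18 -3.413 -2.312
vertex -3.559 -3.365 -1.224
endloop
endfacet
facet normal 0.615 0.412 -0.672
outer loop
vertex -2.601 -2.722 -2.273
vertex -2.18 -3.413 -2.312
vertex -3.681 -3.304 -3.617
endloop
endfacet
facet normal -0.594 -0.319 -0.738
outer loop
vertex -3.261 -3.995 -3.656
vertex -4.219 -4.638 -2.607
vertex -3.681 -3.304 -3.617
endloop
endfacet
facet normal 0.615 0.412 -0.673
outer loop
vertex -3.681 -3.304 -3.617
vertex -2.18 -3.413 -2.312
vertex -3.261 -3.995 -3.656
endloop
endfacet
facet normal 0.520 -0.853 -0.048
outer loop
vertex -3.261 -3.995 -3.656
vertex -3.139 -4.056 -1.263
vertex -4.219 -4.638 -2.607
endloop
endfacet
facet normal 0.519 -0.853 -0.048
outer loop
vertex -2.18 -3.413 -2.312
vertex -3.139 -4.056 -1.263
vertex -3.261 -3.995 -3.656
endloop
endfacet
facet normal -0.492 -0.620 0.612
outer loop
vertex 0.546 -3.652 1.754
vertex -0.109 -2.263 2.634
vertex -0.415 -3.63 1.003
endloop
endfacet
facet normal 0.370 -0.785 -0.497
outer loop
vertex 0.629 -2.317 -0.294
vertex 0.546 -3.652 1.754
vertex -0.415 -3.63 1.003
endloop
endfacet
facet normal -0.493 -0.619 0.611
outer loop
vertex -0.415 -3.63 1.003
vertex -0.109 -2.263 2.634
vertex -1.07 -2.241 1.882
endloop
endfacet
facet normal -0.788 0.018 -0.616
outer loop
vertex -1.07 -2.241 1.882
vertex 0.629 -2.317 -0.294
vertex -0.415 -3.63 1.003
endloop
endfacet
facet normal 0.788 -0.018 0.616
outer loop
vertex 0.546 -3.652 1.754
vertex 0.935 -0.95 1.337
vertex -0.109 -2.263 2.634
endloop
endfacet
facet normal 0.371 -0.785 -0.497
outer loop
vertex 1.59 -2.339 0.458
vertex 0.546 -3.652 1.754
vertex 0.629 -2.317 -0.294
endloop
endfacet
facet normal 0.788 -0.018 0.616
outer loop
vertex 1.59 -2.339 0.458
vertex 0.935 -0.95 1.337
vertex 0.546 -3.652 1.754
endloop
endfacet
facet normal -0.371 0.785 0.496
outer loop
vertex -0.109 -2.263 2.634
vertex 0.935 -0.95 1.337
vertex -1.07 -2.241 1.882
endloop
endfacet
facet normal -0.788 0.019 -0.616
outer loop
vertex -0.026 -0.928 0.586
vertex 0.629 -2.317 -0.294
vertex -1.07 -2.241 1.882
endloop
endfacet
facet normal -0.370 0.785 0.497
outer loop
vertex -1.07 -2.241 1.882
vertex 0.935 -0.95 1.337
vertex -0.026 -0.928 0.586
endloop
endfacet
facet normal 0.493 0.620 -0.611
outer loop
vertex -0.026 -0.928 0.586
vertex 1.59 -2.339 0.458
vertex 0.629 -2.317 -0.294
endloop
endfacet
facet normal 0.492 0.619 -0.612
outer loop
vertex 0.935 -0.95 1.337
vertex 1.59 -2.339 0.458
vertex -0.026 -0.928 0.586
endloop
endfacet
facet normal -0.097 0.482 0.871
outer loop
vertex -1.085 2.209 1.039
vertex -1.412 1.137 1.596
vertex -0.208 1.473 1.544
endloop
endfacet
facet normal 0.399 0.792 0.462
outer loop
vertex -1.085 2.209 1.039
vertex -0.208 1.473 1.544
vertex -0.006 2.017 0.436
endloop
endfacet
facet normal 0.090 0.984 -0.153
outer loop
vertex -1.085 2.209 1.039
vertex -0.006 2.017 0.436
vertex -1.085 2.017 -0.197
endloop
endfacet
facet normal -0.598 0.792 -0.123
outer loop
vertex -1.085 2.209 1.039
vertex -1.085 2.017 -0.197
vertex -1.954 1.473 0.52
endloop
endfacet
facet normal -0.713 0.482 0.510
outer loop
vertex -1.085 2.209 1.039
vertex -1.954 1.473 0.52
vertex -1.412 1.137 1.596
endloop
endfacet
facet normal 0.899 0.305 0.314
outer loop
vertex -0.006 2.017 0.436
vertex -0.208 1.473 1.544
vertex 0.334 0.827 0.62
endloop
endfacet
facet normal 0.097 -0.196 0.976
outer loop
vertex -0.208 1.473 1.544
vertex -1.412 1.137 1.596
vertex -0.535 0.283 1.337
endloop
endfacet
facet normal -0.899 -0.196 0.392
outer loop
vertex -1.412 1.137 1.596
vertex -1.954 1.473 0.52
vertex -1.614 0.283 0.704
endloop
endfacet
facet normal -0.712 0.306 -0.632
outer loop
vertex -1.954 1.473 0.52
vertex -1.085 2.017 -0.197
vertex -1.412 0.827 -0.404
endloop
endfacet
facet normal 0.399 0.616 -0.680
outer loop
vertex -1.085 2.017 -0.197
vertex -0.006 2.017 0.436
vertex -0.208 1.163 -0.456
endloop
endfacet
facet normal 0.598 -0.792 0.123
outer loop
vertex -0.535 0.091 0.101
vertex 0.334 0.827 0.62
vertex -0.535 0.283 1.337
endloop
endfacet
facet normal -0.090 -0.984 0.153
outer loop
vertex -0.535 0.091 0.101
vertex -0.535 0.283 1.337
vertex -1.614 0.283 0.704
endloop
endfacet
facet normal -0.399 -0.792 -0.462
outer loop
vertex -0.535 0.091 0.101
vertex -1.614 0.283 0.704
vertex -1.412 0.827 -0.404
endloop
endfacet
facet normal 0.097 -0.482 -0.871
outer loop
vertex -0.535 0.091 0.101
vertex -1.412 0.827 -0.404
vertex -0.208 1.163 -0.456
endloop
endfacet
facet normal 0.713 -0.482 -0.510
outer loop
vertex -0.535 0.091 0.101
vertex -0.208 1.163 -0.456
vertex 0.334 0.827 0.62
endloop
endfacet
facet normal 0.712 -0.306 0.632
outer loop
vertex -0.535 0.283 1.337
vertex 0.334 0.827 0.62
vertex -0.208 1.473 1.544
endloop
endfacet
facet normal -0.399 -0.616 0.680
outer loop
vertex -1.614 0.283 0.704
vertex -0.535 0.283 1.337
vertex -1.412 1.137 1.596
endloop
endfacet
facet normal -0.899 -0.305 -0.314
outer loop
vertex -1.412 0.827 -0.404
vertex -1.614 0.283 0.704
vertex -1.954 1.473 0.52
endloop
endfacet
facet normal -0.097 0.196 -0.976
outer loop
vertex -0.208 1.163 -0.456
vertex -1.412 0.827 -0.404
vertex -1.085 2.017 -0.197
endloop
endfacet
facet normal 0.899 0.196 -0.392
outer loop
vertex 0.334 0.827 0.62
vertex -0.208 1.163 -0.456
vertex -0.006 2.017 0.436
endloop
endfacet

endsolid


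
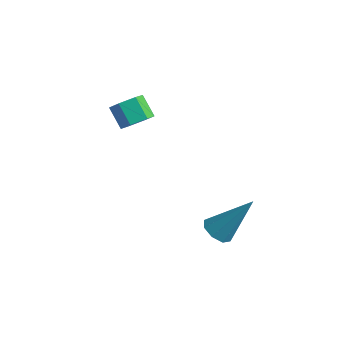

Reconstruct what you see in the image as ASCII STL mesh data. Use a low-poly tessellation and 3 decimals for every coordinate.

solid 
facet normal -0.451 -0.424 -0.785
outer loop
vertex 3.313 -4.237 -3.296
vertex 2.739 -4.319 -2.922
vertex 2.987 -3.823 -3.332
endloop
endfacet
facet normal 0.745 0.555 -0.370
outer loop
vertex 3.313 -4.237 -3.296
vertex 2.987 -3.823 -3.332
vertex 3.721 -3.401 -1.218
endloop
endfacet
facet normal -0.452 -0.423 -0.785
outer loop
vertex 2.987 -3.823 -3.332
vertex 2.739 -4.319 -2.922
vertex 2.516 -3.7 -3.127
endloop
endfacet
facet normal 0.145 0.959 -0.242
outer loop
vertex 2.987 -3.823 -3.332
vertex 2.516 -3.7 -3.127
vertex 3.721 -3.401 -1.218
endloop
endfacet
facet normal -0.453 -0.423 -0.785
outer loop
vertex 2.516 -3.7 -3.127
vertex 2.739 -4.319 -2.922
vertex 2.176 -3.939 -2.802
endloop
endfacet
facet normal -0.464 0.872 0.156
outer loop
vertex 2.516 -3.7 -3.127
vertex 2.176 -3.939 -2.802
vertex 3.721 -3.401 -1.218
endloop
endfacet
facet normal -0.453 -0.423 -0.785
outer loop
vertex 2.176 -3.939 -2.802
vertex 2.739 -4.319 -2.922
vertex 2.166 -4.401 -2.547
endloop
endfacet
facet normal -0.728 0.343 0.593
outer loop
vertex 2.176 -3.939 -2.802
vertex 2.166 -4.401 -2.547
vertex 3.721 -3.401 -1.218
endloop
endfacet
facet normal -0.453 -0.423 -0.785
outer loop
vertex 2.166 -4.401 -2.547
vertex 2.739 -4.319 -2.922
vertex 2.491 -4.816 -2.511
endloop
endfacet
facet normal -0.492 -0.315 0.812
outer loop
vertex 2.166 -4.401 -2.547
vertex 2.491 -4.816 -2.511
vertex 3.721 -3.401 -1.218
endloop
endfacet
facet normal -0.452 -0.423 -0.785
outer loop
vertex 2.491 -4.816 -2.511
vertex 2.739 -4.319 -2.922
vertex 2.962 -4.939 -2.716
endloop
endfacet
facet normal 0.110 -0.721 0.684
outer loop
vertex 2.491 -4.816 -2.511
vertex 2.962 -4.939 -2.716
vertex 3.721 -3.401 -1.218
endloop
endfacet
facet normal -0.452 -0.423 -0.785
outer loop
vertex 2.962 -4.939 -2.716
vertex 2.739 -4.319 -2.922
vertex 3.303 -4.7 -3.041
endloop
endfacet
facet normal 0.718 -0.634 0.287
outer loop
vertex 2.962 -4.939 -2.716
vertex 3.303 -4.7 -3.041
vertex 3.721 -3.401 -1.218
endloop
endfacet
facet normal -0.451 -0.423 -0.786
outer loop
vertex 3.303 -4.7 -3.041
vertex 2.739 -4.319 -2.922
vertex 3.313 -4.237 -3.296
endloop
endfacet
facet normal 0.983 -0.104 -0.151
outer loop
vertex 3.303 -4.7 -3.041
vertex 3.313 -4.237 -3.296
vertex 3.721 -3.401 -1.218
endloop
endfacet
facet normal 0.694 -0.191 -0.695
outer loop
vertex -0.932 -4.011 1.656
vertex -1.432 -3.994 1.152
vertex -1.088 -3.399 1.332
endloop
endfacet
facet normal 0.685 0.469 0.557
outer loop
vertex -0.932 -4.011 1.656
vertex -1.088 -3.399 1.332
vertex -1.689 -3.804 2.413
endloop
endfacet
facet normal 0.685 0.470 0.557
outer loop
vertex -1.689 -3.804 2.413
vertex -1.088 -3.399 1.332
vertex -1.845 -3.191 2.088
endloop
endfacet
facet normal -0.695 0.191 0.693
outer loop
vertex -1.689 -3.804 2.413
vertex -1.845 -3.191 2.088
vertex -2.188 -3.786 1.908
endloop
endfacet
facet normal 0.694 -0.191 -0.695
outer loop
vertex -1.088 -3.399 1.332
vertex -1.432 -3.994 1.152
vertex -1.588 -3.382 0.828
endloop
endfacet
facet normal 0.152 0.981 -0.118
outer loop
vertex -1.088 -3.399 1.332
vertex -1.588 -3.382 0.828
vertex -1.845 -3.191 2.088
endloop
endfacet
facet normal 0.152 0.981 -0.118
outer loop
vertex -1.845 -3.191 2.088
vertex -1.588 -3.382 0.828
vertex -2.344 -3.174 1.584
endloop
endfacet
facet normal -0.694 0.190 0.694
outer loop
vertex -1.845 -3.191 2.088
vertex -2.344 -3.174 1.584
vertex -2.188 -3.786 1.908
endloop
endfacet
facet normal 0.695 -0.190 -0.693
outer loop
vertex -1.588 -3.382 0.828
vertex -1.432 -3.994 1.152
vertex -1.931 -3.976 0.647
endloop
endfacet
facet normal -0.532 0.513 -0.674
outer loop
vertex -1.588 -3.382 0.828
vertex -1.931 -3.976 0.647
vertex -2.344 -3.174 1.584
endloop
endfacet
facet normal -0.533 0.512 -0.673
outer loop
vertex -2.344 -3.174 1.584
vertex -1.931 -3.976 0.647
vertex -2.688 -3.769 1.404
endloop
endfacet
facet normal -0.694 0.191 0.695
outer loop
vertex -2.344 -3.174 1.584
vertex -2.688 -3.769 1.404
vertex -2.188 -3.786 1.908
endloop
endfacet
facet normal 0.695 -0.191 -0.693
outer loop
vertex -1.931 -3.976 0.647
vertex -1.432 -3.994 1.152
vertex -1.775 -4.589 0.972
endloop
endfacet
facet normal -0.685 -0.470 -0.557
outer loop
vertex -1.931 -3.976 0.647
vertex -1.775 -4.589 0.972
vertex -2.688 -3.769 1.404
endloop
endfacet
facet normal -0.685 -0.469 -0.557
outer loop
vertex -2.688 -3.769 1.404
vertex -1.775 -4.589 0.972
vertex -2.532 -4.381 1.728
endloop
endfacet
facet normal -0.694 0.191 0.695
outer loop
vertex -2.688 -3.769 1.404
vertex -2.532 -4.381 1.728
vertex -2.188 -3.786 1.908
endloop
endfacet
facet normal 0.694 -0.190 -0.694
outer loop
vertex -1.775 -4.589 0.972
vertex -1.432 -3.994 1.152
vertex -1.276 -4.606 1.476
endloop
endfacet
facet normal -0.152 -0.981 0.118
outer loop
vertex -1.775 -4.589 0.972
vertex -1.276 -4.606 1.476
vertex -2.532 -4.381 1.728
endloop
endfacet
facet normal -0.152 -0.981 0.118
outer loop
vertex -2.532 -4.381 1.728
vertex -1.276 -4.606 1.476
vertex -2.032 -4.398 2.232
endloop
endfacet
facet normal -0.694 0.191 0.695
outer loop
vertex -2.532 -4.381 1.728
vertex -2.032 -4.398 2.232
vertex -2.188 -3.786 1.908
endloop
endfacet
facet normal 0.694 -0.191 -0.695
outer loop
vertex -1.276 -4.606 1.476
vertex -1.432 -3.994 1.152
vertex -0.932 -4.011 1.656
endloop
endfacet
facet normal 0.533 -0.512 0.674
outer loop
vertex -1.276 -4.606 1.476
vertex -0.932 -4.011 1.656
vertex -2.032 -4.398 2.232
endloop
endfacet
facet normal 0.533 -0.513 0.673
outer loop
vertex -2.032 -4.398 2.232
vertex -0.932 -4.011 1.656
vertex -1.689 -3.804 2.413
endloop
endfacet
facet normal -0.695 0.190 0.693
outer loop
vertex -2.032 -4.398 2.232
vertex -1.689 -3.804 2.413
vertex -2.188 -3.786 1.908
endloop
endfacet

endsolid


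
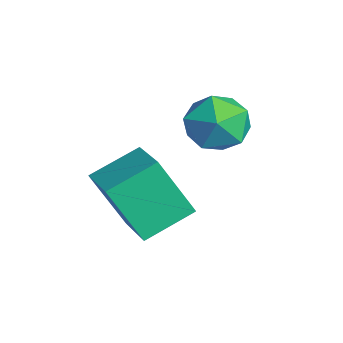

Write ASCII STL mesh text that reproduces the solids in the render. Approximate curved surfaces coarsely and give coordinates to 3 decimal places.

solid 
facet normal -0.128 0.951 0.280
outer loop
vertex 1.432 1.985 2.872
vertex 0.777 1.665 3.659
vertex 1.831 1.753 3.841
endloop
endfacet
facet normal 0.518 0.855 -0.008
outer loop
vertex 1.432 1.985 2.872
vertex 1.831 1.753 3.841
vertex 2.347 1.432 2.957
endloop
endfacet
facet normal 0.428 0.606 -0.671
outer loop
vertex 1.432 1.985 2.872
vertex 2.347 1.432 2.957
vertex 1.613 1.146 2.23
endloop
endfacet
facet normal -0.273 0.547 -0.792
outer loop
vertex 1.432 1.985 2.872
vertex 1.613 1.146 2.23
vertex 0.642 1.29 2.664
endloop
endfacet
facet normal -0.616 0.761 -0.203
outer loop
vertex 1.432 1.985 2.872
vertex 0.642 1.29 2.664
vertex 0.777 1.665 3.659
endloop
endfacet
facet normal 0.858 0.356 0.372
outer loop
vertex 2.347 1.432 2.957
vertex 1.831 1.753 3.841
vertex 2.258 0.77 3.796
endloop
endfacet
facet normal -0.188 0.511 0.839
outer loop
vertex 1.831 1.753 3.841
vertex 0.777 1.665 3.659
vertex 1.287 0.914 4.23
endloop
endfacet
facet normal -0.978 0.203 0.056
outer loop
vertex 0.777 1.665 3.659
vertex 0.642 1.29 2.664
vertex 0.553 0.628 3.503
endloop
endfacet
facet normal -0.421 -0.142 -0.896
outer loop
vertex 0.642 1.29 2.664
vertex 1.613 1.146 2.23
vertex 1.069 0.307 2.619
endloop
endfacet
facet normal 0.712 -0.049 -0.700
outer loop
vertex 1.613 1.146 2.23
vertex 2.347 1.432 2.957
vertex 2.123 0.395 2.801
endloop
endfacet
facet normal 0.273 -0.547 0.792
outer loop
vertex 1.468 0.075 3.588
vertex 2.258 0.77 3.796
vertex 1.287 0.914 4.23
endloop
endfacet
facet normal -0.428 -0.606 0.671
outer loop
vertex 1.468 0.075 3.588
vertex 1.287 0.914 4.23
vertex 0.553 0.628 3.503
endloop
endfacet
facet normal -0.518 -0.855 0.008
outer loop
vertex 1.468 0.075 3.588
vertex 0.553 0.628 3.503
vertex 1.069 0.307 2.619
endloop
endfacet
facet normal 0.128 -0.951 -0.280
outer loop
vertex 1.468 0.075 3.588
vertex 1.069 0.307 2.619
vertex 2.123 0.395 2.801
endloop
endfacet
facet normal 0.616 -0.761 0.203
outer loop
vertex 1.468 0.075 3.588
vertex 2.123 0.395 2.801
vertex 2.258 0.77 3.796
endloop
endfacet
facet normal 0.421 0.142 0.896
outer loop
vertex 1.287 0.914 4.23
vertex 2.258 0.77 3.796
vertex 1.831 1.753 3.841
endloop
endfacet
facet normal -0.712 0.049 0.700
outer loop
vertex 0.553 0.628 3.503
vertex 1.287 0.914 4.23
vertex 0.777 1.665 3.659
endloop
endfacet
facet normal -0.858 -0.356 -0.372
outer loop
vertex 1.069 0.307 2.619
vertex 0.553 0.628 3.503
vertex 0.642 1.29 2.664
endloop
endfacet
facet normal 0.188 -0.511 -0.839
outer loop
vertex 2.123 0.395 2.801
vertex 1.069 0.307 2.619
vertex 1.613 1.146 2.23
endloop
endfacet
facet normal 0.978 -0.203 -0.056
outer loop
vertex 2.258 0.77 3.796
vertex 2.123 0.395 2.801
vertex 2.347 1.432 2.957
endloop
endfacet
facet normal -0.955 -0.048 -0.293
outer loop
vertex 1.209 -2.484 1.626
vertex 0.93 -0.988 2.289
vertex 1.715 -1.592 -0.172
endloop
endfacet
facet normal 0.168 -0.901 -0.400
outer loop
vertex 3.29 -1.512 0.311
vertex 1.209 -2.484 1.626
vertex 1.715 -1.592 -0.172
endloop
endfacet
facet normal -0.955 -0.049 -0.293
outer loop
vertex 1.715 -1.592 -0.172
vertex 0.93 -0.988 2.289
vertex 1.435 -0.096 0.491
endloop
endfacet
facet normal 0.245 0.431 -0.869
outer loop
vertex 1.435 -0.096 0.491
vertex 3.29 -1.512 0.311
vertex 1.715 -1.592 -0.172
endloop
endfacet
facet normal -0.245 -0.431 0.869
outer loop
vertex 1.209 -2.484 1.626
vertex 2.505 -0.908 2.772
vertex 0.93 -0.988 2.289
endloop
endfacet
facet normal 0.168 -0.901 -0.400
outer loop
vertex 2.785 -2.404 2.109
vertex 1.209 -2.484 1.626
vertex 3.29 -1.512 0.311
endloop
endfacet
facet normal -0.244 -0.431 0.869
outer loop
vertex 2.785 -2.404 2.109
vertex 2.505 -0.908 2.772
vertex 1.209 -2.484 1.626
endloop
endfacet
facet normal -0.168 0.901 0.400
outer loop
vertex 0.93 -0.988 2.289
vertex 2.505 -0.908 2.772
vertex 1.435 -0.096 0.491
endloop
endfacet
facet normal 0.244 0.431 -0.869
outer loop
vertex 3.011 -0.016 0.974
vertex 3.29 -1.512 0.311
vertex 1.435 -0.096 0.491
endloop
endfacet
facet normal -0.168 0.901 0.400
outer loop
vertex 1.435 -0.096 0.491
vertex 2.505 -0.908 2.772
vertex 3.011 -0.016 0.974
endloop
endfacet
facet normal 0.955 0.049 0.292
outer loop
vertex 3.011 -0.016 0.974
vertex 2.785 -2.404 2.109
vertex 3.29 -1.512 0.311
endloop
endfacet
facet normal 0.955 0.049 0.293
outer loop
vertex 2.505 -0.908 2.772
vertex 2.785 -2.404 2.109
vertex 3.011 -0.016 0.974
endloop
endfacet

endsolid


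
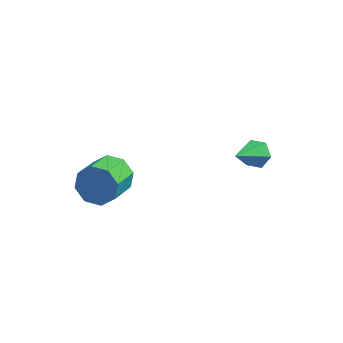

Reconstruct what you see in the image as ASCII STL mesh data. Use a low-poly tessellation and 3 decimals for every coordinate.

solid 
facet normal 0.323 0.727 -0.605
outer loop
vertex 3.459 1.61 -1.474
vertex 3.055 2.164 -1.024
vertex 3.831 1.973 -0.839
endloop
endfacet
facet normal 0.685 -0.728 0.015
outer loop
vertex 3.459 1.61 -1.474
vertex 3.831 1.973 -0.839
vertex 2.365 0.616 0.264
endloop
endfacet
facet normal 0.323 0.727 -0.606
outer loop
vertex 3.831 1.973 -0.839
vertex 3.055 2.164 -1.024
vertex 3.427 2.527 -0.39
endloop
endfacet
facet normal 0.663 -0.116 0.739
outer loop
vertex 3.831 1.973 -0.839
vertex 3.427 2.527 -0.39
vertex 2.365 0.616 0.264
endloop
endfacet
facet normal 0.325 0.726 -0.606
outer loop
vertex 3.427 2.527 -0.39
vertex 3.055 2.164 -1.024
vertex 2.652 2.719 -0.575
endloop
endfacet
facet normal -0.124 0.382 0.916
outer loop
vertex 3.427 2.527 -0.39
vertex 2.652 2.719 -0.575
vertex 2.365 0.616 0.264
endloop
endfacet
facet normal 0.325 0.726 -0.606
outer loop
vertex 2.652 2.719 -0.575
vertex 3.055 2.164 -1.024
vertex 2.28 2.356 -1.21
endloop
endfacet
facet normal -0.890 0.268 0.368
outer loop
vertex 2.652 2.719 -0.575
vertex 2.28 2.356 -1.21
vertex 2.365 0.616 0.264
endloop
endfacet
facet normal 0.325 0.727 -0.605
outer loop
vertex 2.28 2.356 -1.21
vertex 3.055 2.164 -1.024
vertex 2.684 1.802 -1.659
endloop
endfacet
facet normal -0.868 -0.344 -0.356
outer loop
vertex 2.28 2.356 -1.21
vertex 2.684 1.802 -1.659
vertex 2.365 0.616 0.264
endloop
endfacet
facet normal 0.325 0.728 -0.604
outer loop
vertex 2.684 1.802 -1.659
vertex 3.055 2.164 -1.024
vertex 3.459 1.61 -1.474
endloop
endfacet
facet normal -0.081 -0.842 -0.533
outer loop
vertex 2.684 1.802 -1.659
vertex 3.459 1.61 -1.474
vertex 2.365 0.616 0.264
endloop
endfacet
facet normal 0.134 0.891 -0.433
outer loop
vertex -2.368 -3.032 -0.225
vertex -2.737 -2.535 0.683
vertex -1.751 -2.859 0.321
endloop
endfacet
facet normal 0.667 -0.404 -0.626
outer loop
vertex -2.368 -3.032 -0.225
vertex -1.751 -2.859 0.321
vertex -2.613 -4.663 0.568
endloop
endfacet
facet normal 0.667 -0.404 -0.626
outer loop
vertex -2.613 -4.663 0.568
vertex -1.751 -2.859 0.321
vertex -1.996 -4.49 1.114
endloop
endfacet
facet normal -0.134 -0.891 0.434
outer loop
vertex -2.613 -4.663 0.568
vertex -1.996 -4.49 1.114
vertex -2.983 -4.165 1.477
endloop
endfacet
facet normal 0.134 0.891 -0.434
outer loop
vertex -1.751 -2.859 0.321
vertex -2.737 -2.535 0.683
vertex -1.712 -2.496 1.079
endloop
endfacet
facet normal 0.990 -0.141 0.016
outer loop
vertex -1.751 -2.859 0.321
vertex -1.712 -2.496 1.079
vertex -1.996 -4.49 1.114
endloop
endfacet
facet normal 0.990 -0.141 0.016
outer loop
vertex -1.996 -4.49 1.114
vertex -1.712 -2.496 1.079
vertex -1.957 -4.127 1.873
endloop
endfacet
facet normal -0.134 -0.891 0.433
outer loop
vertex -1.996 -4.49 1.114
vertex -1.957 -4.127 1.873
vertex -2.983 -4.165 1.477
endloop
endfacet
facet normal 0.134 0.891 -0.434
outer loop
vertex -1.712 -2.496 1.079
vertex -2.737 -2.535 0.683
vertex -2.274 -2.155 1.606
endloop
endfacet
facet normal 0.733 0.206 0.649
outer loop
vertex -1.712 -2.496 1.079
vertex -2.274 -2.155 1.606
vertex -1.957 -4.127 1.873
endloop
endfacet
facet normal 0.732 0.206 0.649
outer loop
vertex -1.957 -4.127 1.873
vertex -2.274 -2.155 1.606
vertex -2.519 -3.786 2.399
endloop
endfacet
facet normal -0.134 -0.891 0.434
outer loop
vertex -1.957 -4.127 1.873
vertex -2.519 -3.786 2.399
vertex -2.983 -4.165 1.477
endloop
endfacet
facet normal 0.134 0.891 -0.434
outer loop
vertex -2.274 -2.155 1.606
vertex -2.737 -2.535 0.683
vertex -3.107 -2.037 1.592
endloop
endfacet
facet normal 0.046 0.431 0.901
outer loop
vertex -2.274 -2.155 1.606
vertex -3.107 -2.037 1.592
vertex -2.519 -3.786 2.399
endloop
endfacet
facet normal 0.046 0.431 0.901
outer loop
vertex -2.519 -3.786 2.399
vertex -3.107 -2.037 1.592
vertex -3.352 -3.668 2.385
endloop
endfacet
facet normal -0.134 -0.891 0.434
outer loop
vertex -2.519 -3.786 2.399
vertex -3.352 -3.668 2.385
vertex -2.983 -4.165 1.477
endloop
endfacet
facet normal 0.134 0.891 -0.434
outer loop
vertex -3.107 -2.037 1.592
vertex -2.737 -2.535 0.683
vertex -3.724 -2.21 1.046
endloop
endfacet
facet normal -0.667 0.404 0.626
outer loop
vertex -3.107 -2.037 1.592
vertex -3.724 -2.21 1.046
vertex -3.352 -3.668 2.385
endloop
endfacet
facet normal -0.667 0.404 0.626
outer loop
vertex -3.352 -3.668 2.385
vertex -3.724 -2.21 1.046
vertex -3.969 -3.841 1.839
endloop
endfacet
facet normal -0.134 -0.891 0.433
outer loop
vertex -3.352 -3.668 2.385
vertex -3.969 -3.841 1.839
vertex -2.983 -4.165 1.477
endloop
endfacet
facet normal 0.134 0.891 -0.433
outer loop
vertex -3.724 -2.21 1.046
vertex -2.737 -2.535 0.683
vertex -3.763 -2.573 0.287
endloop
endfacet
facet normal -0.990 0.141 -0.016
outer loop
vertex -3.724 -2.21 1.046
vertex -3.763 -2.573 0.287
vertex -3.969 -3.841 1.839
endloop
endfacet
facet normal -0.990 0.141 -0.016
outer loop
vertex -3.969 -3.841 1.839
vertex -3.763 -2.573 0.287
vertex -4.008 -4.204 1.081
endloop
endfacet
facet normal -0.134 -0.891 0.434
outer loop
vertex -3.969 -3.841 1.839
vertex -4.008 -4.204 1.081
vertex -2.983 -4.165 1.477
endloop
endfacet
facet normal 0.134 0.891 -0.434
outer loop
vertex -3.763 -2.573 0.287
vertex -2.737 -2.535 0.683
vertex -3.201 -2.914 -0.239
endloop
endfacet
facet normal -0.732 -0.206 -0.649
outer loop
vertex -3.763 -2.573 0.287
vertex -3.201 -2.914 -0.239
vertex -4.008 -4.204 1.081
endloop
endfacet
facet normal -0.733 -0.205 -0.649
outer loop
vertex -4.008 -4.204 1.081
vertex -3.201 -2.914 -0.239
vertex -3.446 -4.545 0.554
endloop
endfacet
facet normal -0.134 -0.891 0.434
outer loop
vertex -4.008 -4.204 1.081
vertex -3.446 -4.545 0.554
vertex -2.983 -4.165 1.477
endloop
endfacet
facet normal 0.134 0.891 -0.434
outer loop
vertex -3.201 -2.914 -0.239
vertex -2.737 -2.535 0.683
vertex -2.368 -3.032 -0.225
endloop
endfacet
facet normal -0.046 -0.431 -0.901
outer loop
vertex -3.201 -2.914 -0.239
vertex -2.368 -3.032 -0.225
vertex -3.446 -4.545 0.554
endloop
endfacet
facet normal -0.046 -0.431 -0.901
outer loop
vertex -3.446 -4.545 0.554
vertex -2.368 -3.032 -0.225
vertex -2.613 -4.663 0.568
endloop
endfacet
facet normal -0.134 -0.891 0.434
outer loop
vertex -3.446 -4.545 0.554
vertex -2.613 -4.663 0.568
vertex -2.983 -4.165 1.477
endloop
endfacet

endsolid


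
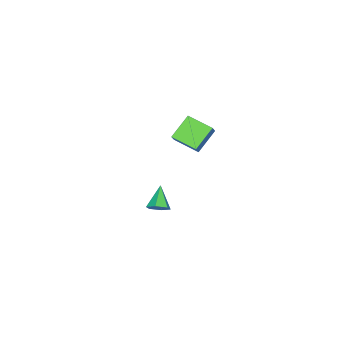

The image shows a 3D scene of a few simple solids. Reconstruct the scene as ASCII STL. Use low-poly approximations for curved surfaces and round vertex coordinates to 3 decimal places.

solid 
facet normal -0.593 -0.193 -0.782
outer loop
vertex -4.083 -0.934 1.487
vertex -4.125 0.636 1.132
vertex -2.747 -1.116 0.519
endloop
endfacet
facet normal 0.027 -0.975 0.220
outer loop
vertex -2.255 -0.956 1.168
vertex -4.083 -0.934 1.487
vertex -2.747 -1.116 0.519
endloop
endfacet
facet normal -0.593 -0.193 -0.782
outer loop
vertex -2.747 -1.116 0.519
vertex -4.125 0.636 1.132
vertex -2.789 0.454 0.164
endloop
endfacet
facet normal 0.805 -0.110 -0.583
outer loop
vertex -2.789 0.454 0.164
vertex -2.255 -0.956 1.168
vertex -2.747 -1.116 0.519
endloop
endfacet
facet normal -0.805 0.110 0.583
outer loop
vertex -4.083 -0.934 1.487
vertex -3.633 0.796 1.781
vertex -4.125 0.636 1.132
endloop
endfacet
facet normal 0.027 -0.975 0.220
outer loop
vertex -3.591 -0.774 2.136
vertex -4.083 -0.934 1.487
vertex -2.255 -0.956 1.168
endloop
endfacet
facet normal -0.805 0.110 0.583
outer loop
vertex -3.591 -0.774 2.136
vertex -3.633 0.796 1.781
vertex -4.083 -0.934 1.487
endloop
endfacet
facet normal -0.027 0.975 -0.220
outer loop
vertex -4.125 0.636 1.132
vertex -3.633 0.796 1.781
vertex -2.789 0.454 0.164
endloop
endfacet
facet normal 0.805 -0.110 -0.583
outer loop
vertex -2.297 0.614 0.813
vertex -2.255 -0.956 1.168
vertex -2.789 0.454 0.164
endloop
endfacet
facet normal -0.027 0.975 -0.220
outer loop
vertex -2.789 0.454 0.164
vertex -3.633 0.796 1.781
vertex -2.297 0.614 0.813
endloop
endfacet
facet normal 0.593 0.193 0.782
outer loop
vertex -2.297 0.614 0.813
vertex -3.591 -0.774 2.136
vertex -2.255 -0.956 1.168
endloop
endfacet
facet normal 0.593 0.193 0.782
outer loop
vertex -3.633 0.796 1.781
vertex -3.591 -0.774 2.136
vertex -2.297 0.614 0.813
endloop
endfacet
facet normal 0.691 0.374 -0.619
outer loop
vertex 4.668 2.206 1.896
vertex 4.263 2.672 1.726
vertex 4.66 2.758 2.221
endloop
endfacet
facet normal 0.419 -0.456 0.785
outer loop
vertex 4.668 2.206 1.896
vertex 4.66 2.758 2.221
vertex 3.297 2.148 2.594
endloop
endfacet
facet normal 0.691 0.374 -0.619
outer loop
vertex 4.66 2.758 2.221
vertex 4.263 2.672 1.726
vertex 4.255 3.224 2.051
endloop
endfacet
facet normal 0.073 0.397 0.915
outer loop
vertex 4.66 2.758 2.221
vertex 4.255 3.224 2.051
vertex 3.297 2.148 2.594
endloop
endfacet
facet normal 0.690 0.375 -0.620
outer loop
vertex 4.255 3.224 2.051
vertex 4.263 2.672 1.726
vertex 3.858 3.138 1.557
endloop
endfacet
facet normal -0.600 0.715 0.358
outer loop
vertex 4.255 3.224 2.051
vertex 3.858 3.138 1.557
vertex 3.297 2.148 2.594
endloop
endfacet
facet normal 0.689 0.374 -0.620
outer loop
vertex 3.858 3.138 1.557
vertex 4.263 2.672 1.726
vertex 3.865 2.586 1.232
endloop
endfacet
facet normal -0.927 0.181 -0.328
outer loop
vertex 3.858 3.138 1.557
vertex 3.865 2.586 1.232
vertex 3.297 2.148 2.594
endloop
endfacet
facet normal 0.689 0.375 -0.620
outer loop
vertex 3.865 2.586 1.232
vertex 4.263 2.672 1.726
vertex 4.27 2.121 1.401
endloop
endfacet
facet normal -0.581 -0.673 -0.459
outer loop
vertex 3.865 2.586 1.232
vertex 4.27 2.121 1.401
vertex 3.297 2.148 2.594
endloop
endfacet
facet normal 0.690 0.374 -0.619
outer loop
vertex 4.27 2.121 1.401
vertex 4.263 2.672 1.726
vertex 4.668 2.206 1.896
endloop
endfacet
facet normal 0.091 -0.991 0.097
outer loop
vertex 4.27 2.121 1.401
vertex 4.668 2.206 1.896
vertex 3.297 2.148 2.594
endloop
endfacet

endsolid


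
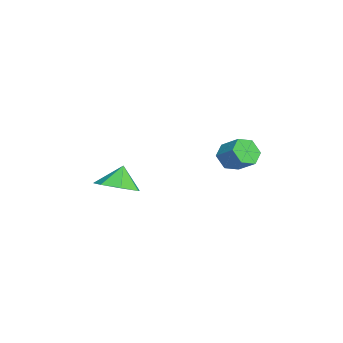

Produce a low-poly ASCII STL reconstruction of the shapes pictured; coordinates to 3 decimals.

solid 
facet normal -0.591 -0.595 -0.545
outer loop
vertex -0.593 3.959 1.056
vertex -0.791 3.637 1.622
vertex -1.135 4.18 1.402
endloop
endfacet
facet normal -0.125 0.735 -0.666
outer loop
vertex -0.593 3.959 1.056
vertex -1.135 4.18 1.402
vertex 0.009 4.566 1.613
endloop
endfacet
facet normal -0.125 0.735 -0.666
outer loop
vertex 0.009 4.566 1.613
vertex -1.135 4.18 1.402
vertex -0.533 4.787 1.959
endloop
endfacet
facet normal 0.591 0.594 0.546
outer loop
vertex 0.009 4.566 1.613
vertex -0.533 4.787 1.959
vertex -0.189 4.243 2.178
endloop
endfacet
facet normal -0.590 -0.595 -0.546
outer loop
vertex -1.135 4.18 1.402
vertex -0.791 3.637 1.622
vertex -1.333 3.858 1.967
endloop
endfacet
facet normal -0.753 0.649 0.106
outer loop
vertex -1.135 4.18 1.402
vertex -1.333 3.858 1.967
vertex -0.533 4.787 1.959
endloop
endfacet
facet normal -0.753 0.649 0.106
outer loop
vertex -0.533 4.787 1.959
vertex -1.333 3.858 1.967
vertex -0.731 4.465 2.524
endloop
endfacet
facet normal 0.591 0.594 0.546
outer loop
vertex -0.533 4.787 1.959
vertex -0.731 4.465 2.524
vertex -0.189 4.243 2.178
endloop
endfacet
facet normal -0.590 -0.594 -0.547
outer loop
vertex -1.333 3.858 1.967
vertex -0.791 3.637 1.622
vertex -0.989 3.314 2.187
endloop
endfacet
facet normal -0.629 -0.085 0.773
outer loop
vertex -1.333 3.858 1.967
vertex -0.989 3.314 2.187
vertex -0.731 4.465 2.524
endloop
endfacet
facet normal -0.629 -0.085 0.773
outer loop
vertex -0.731 4.465 2.524
vertex -0.989 3.314 2.187
vertex -0.387 3.921 2.744
endloop
endfacet
facet normal 0.591 0.594 0.545
outer loop
vertex -0.731 4.465 2.524
vertex -0.387 3.921 2.744
vertex -0.189 4.243 2.178
endloop
endfacet
facet normal -0.591 -0.594 -0.546
outer loop
vertex -0.989 3.314 2.187
vertex -0.791 3.637 1.622
vertex -0.447 3.093 1.841
endloop
endfacet
facet normal 0.125 -0.735 0.666
outer loop
vertex -0.989 3.314 2.187
vertex -0.447 3.093 1.841
vertex -0.387 3.921 2.744
endloop
endfacet
facet normal 0.125 -0.735 0.666
outer loop
vertex -0.387 3.921 2.744
vertex -0.447 3.093 1.841
vertex 0.155 3.7 2.398
endloop
endfacet
facet normal 0.591 0.595 0.545
outer loop
vertex -0.387 3.921 2.744
vertex 0.155 3.7 2.398
vertex -0.189 4.243 2.178
endloop
endfacet
facet normal -0.591 -0.594 -0.546
outer loop
vertex -0.447 3.093 1.841
vertex -0.791 3.637 1.622
vertex -0.249 3.415 1.276
endloop
endfacet
facet normal 0.753 -0.649 -0.106
outer loop
vertex -0.447 3.093 1.841
vertex -0.249 3.415 1.276
vertex 0.155 3.7 2.398
endloop
endfacet
facet normal 0.753 -0.649 -0.106
outer loop
vertex 0.155 3.7 2.398
vertex -0.249 3.415 1.276
vertex 0.353 4.022 1.833
endloop
endfacet
facet normal 0.590 0.595 0.546
outer loop
vertex 0.155 3.7 2.398
vertex 0.353 4.022 1.833
vertex -0.189 4.243 2.178
endloop
endfacet
facet normal -0.591 -0.594 -0.545
outer loop
vertex -0.249 3.415 1.276
vertex -0.791 3.637 1.622
vertex -0.593 3.959 1.056
endloop
endfacet
facet normal 0.629 0.085 -0.773
outer loop
vertex -0.249 3.415 1.276
vertex -0.593 3.959 1.056
vertex 0.353 4.022 1.833
endloop
endfacet
facet normal 0.629 0.085 -0.773
outer loop
vertex 0.353 4.022 1.833
vertex -0.593 3.959 1.056
vertex 0.009 4.566 1.613
endloop
endfacet
facet normal 0.590 0.594 0.547
outer loop
vertex 0.353 4.022 1.833
vertex 0.009 4.566 1.613
vertex -0.189 4.243 2.178
endloop
endfacet
facet normal 0.385 -0.212 -0.898
outer loop
vertex -0.677 -0.499 0.016
vertex -1.55 -0.666 -0.319
vertex -1.067 0.152 -0.305
endloop
endfacet
facet normal 0.385 0.583 0.715
outer loop
vertex -0.677 -0.499 0.016
vertex -1.067 0.152 -0.305
vertex -1.97 -0.434 0.659
endloop
endfacet
facet normal 0.386 -0.213 -0.897
outer loop
vertex -1.067 0.152 -0.305
vertex -1.55 -0.666 -0.319
vertex -1.821 0.187 -0.638
endloop
endfacet
facet normal -0.141 0.899 0.414
outer loop
vertex -1.067 0.152 -0.305
vertex -1.821 0.187 -0.638
vertex -1.97 -0.434 0.659
endloop
endfacet
facet normal 0.386 -0.213 -0.898
outer loop
vertex -1.821 0.187 -0.638
vertex -1.55 -0.666 -0.319
vertex -2.37 -0.42 -0.73
endloop
endfacet
facet normal -0.740 0.636 0.219
outer loop
vertex -1.821 0.187 -0.638
vertex -2.37 -0.42 -0.73
vertex -1.97 -0.434 0.659
endloop
endfacet
facet normal 0.386 -0.213 -0.898
outer loop
vertex -2.37 -0.42 -0.73
vertex -1.55 -0.666 -0.319
vertex -2.302 -1.212 -0.513
endloop
endfacet
facet normal -0.961 -0.007 0.277
outer loop
vertex -2.37 -0.42 -0.73
vertex -2.302 -1.212 -0.513
vertex -1.97 -0.434 0.659
endloop
endfacet
facet normal 0.386 -0.212 -0.898
outer loop
vertex -2.302 -1.212 -0.513
vertex -1.55 -0.666 -0.319
vertex -1.667 -1.593 -0.15
endloop
endfacet
facet normal -0.638 -0.546 0.543
outer loop
vertex -2.302 -1.212 -0.513
vertex -1.667 -1.593 -0.15
vertex -1.97 -0.434 0.659
endloop
endfacet
facet normal 0.385 -0.212 -0.898
outer loop
vertex -1.667 -1.593 -0.15
vertex -1.55 -0.666 -0.319
vertex -0.944 -1.276 0.085
endloop
endfacet
facet normal -0.014 -0.575 0.818
outer loop
vertex -1.667 -1.593 -0.15
vertex -0.944 -1.276 0.085
vertex -1.97 -0.434 0.659
endloop
endfacet
facet normal 0.385 -0.212 -0.898
outer loop
vertex -0.944 -1.276 0.085
vertex -1.55 -0.666 -0.319
vertex -0.677 -0.499 0.016
endloop
endfacet
facet normal 0.441 -0.072 0.895
outer loop
vertex -0.944 -1.276 0.085
vertex -0.677 -0.499 0.016
vertex -1.97 -0.434 0.659
endloop
endfacet

endsolid


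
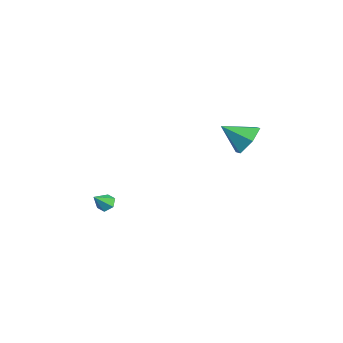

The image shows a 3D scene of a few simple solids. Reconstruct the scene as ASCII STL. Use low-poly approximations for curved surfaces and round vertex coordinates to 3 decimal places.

solid 
facet normal -0.430 0.572 -0.699
outer loop
vertex -2.51 -3.024 -3.073
vertex -2.94 -2.898 -2.705
vertex -2.467 -2.564 -2.723
endloop
endfacet
facet normal 0.997 -0.036 -0.076
outer loop
vertex -2.51 -3.024 -3.073
vertex -2.467 -2.564 -2.723
vertex -2.44 -3.562 -1.895
endloop
endfacet
facet normal -0.431 0.573 -0.697
outer loop
vertex -2.467 -2.564 -2.723
vertex -2.94 -2.898 -2.705
vertex -2.896 -2.438 -2.354
endloop
endfacet
facet normal 0.645 0.498 0.580
outer loop
vertex -2.467 -2.564 -2.723
vertex -2.896 -2.438 -2.354
vertex -2.44 -3.562 -1.895
endloop
endfacet
facet normal -0.430 0.573 -0.697
outer loop
vertex -2.896 -2.438 -2.354
vertex -2.94 -2.898 -2.705
vertex -3.37 -2.772 -2.336
endloop
endfacet
facet normal -0.181 0.308 0.934
outer loop
vertex -2.896 -2.438 -2.354
vertex -3.37 -2.772 -2.336
vertex -2.44 -3.562 -1.895
endloop
endfacet
facet normal -0.432 0.571 -0.698
outer loop
vertex -3.37 -2.772 -2.336
vertex -2.94 -2.898 -2.705
vertex -3.414 -3.233 -2.686
endloop
endfacet
facet normal -0.654 -0.417 0.631
outer loop
vertex -3.37 -2.772 -2.336
vertex -3.414 -3.233 -2.686
vertex -2.44 -3.562 -1.895
endloop
endfacet
facet normal -0.432 0.572 -0.697
outer loop
vertex -3.414 -3.233 -2.686
vertex -2.94 -2.898 -2.705
vertex -2.984 -3.358 -3.055
endloop
endfacet
facet normal -0.300 -0.953 -0.027
outer loop
vertex -3.414 -3.233 -2.686
vertex -2.984 -3.358 -3.055
vertex -2.44 -3.562 -1.895
endloop
endfacet
facet normal -0.430 0.572 -0.698
outer loop
vertex -2.984 -3.358 -3.055
vertex -2.94 -2.898 -2.705
vertex -2.51 -3.024 -3.073
endloop
endfacet
facet normal 0.523 -0.763 -0.380
outer loop
vertex -2.984 -3.358 -3.055
vertex -2.51 -3.024 -3.073
vertex -2.44 -3.562 -1.895
endloop
endfacet
facet normal 0.191 0.810 -0.555
outer loop
vertex -2.201 4.511 1.868
vertex -3.19 4.42 1.394
vertex -3.071 5.019 2.309
endloop
endfacet
facet normal 0.411 -0.084 0.908
outer loop
vertex -2.201 4.511 1.868
vertex -3.071 5.019 2.309
vertex -3.51 3.06 2.326
endloop
endfacet
facet normal 0.191 0.810 -0.555
outer loop
vertex -3.071 5.019 2.309
vertex -3.19 4.42 1.394
vertex -4.06 4.928 1.836
endloop
endfacet
facet normal -0.437 0.106 0.893
outer loop
vertex -3.071 5.019 2.309
vertex -4.06 4.928 1.836
vertex -3.51 3.06 2.326
endloop
endfacet
facet normal 0.191 0.810 -0.555
outer loop
vertex -4.06 4.928 1.836
vertex -3.19 4.42 1.394
vertex -4.178 4.329 0.921
endloop
endfacet
facet normal -0.943 -0.210 0.259
outer loop
vertex -4.06 4.928 1.836
vertex -4.178 4.329 0.921
vertex -3.51 3.06 2.326
endloop
endfacet
facet normal 0.191 0.810 -0.555
outer loop
vertex -4.178 4.329 0.921
vertex -3.19 4.42 1.394
vertex -3.308 3.821 0.479
endloop
endfacet
facet normal -0.600 -0.714 -0.360
outer loop
vertex -4.178 4.329 0.921
vertex -3.308 3.821 0.479
vertex -3.51 3.06 2.326
endloop
endfacet
facet normal 0.190 0.810 -0.555
outer loop
vertex -3.308 3.821 0.479
vertex -3.19 4.42 1.394
vertex -2.319 3.913 0.952
endloop
endfacet
facet normal 0.249 -0.905 -0.345
outer loop
vertex -3.308 3.821 0.479
vertex -2.319 3.913 0.952
vertex -3.51 3.06 2.326
endloop
endfacet
facet normal 0.191 0.811 -0.554
outer loop
vertex -2.319 3.913 0.952
vertex -3.19 4.42 1.394
vertex -2.201 4.511 1.868
endloop
endfacet
facet normal 0.755 -0.590 0.288
outer loop
vertex -2.319 3.913 0.952
vertex -2.201 4.511 1.868
vertex -3.51 3.06 2.326
endloop
endfacet

endsolid
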